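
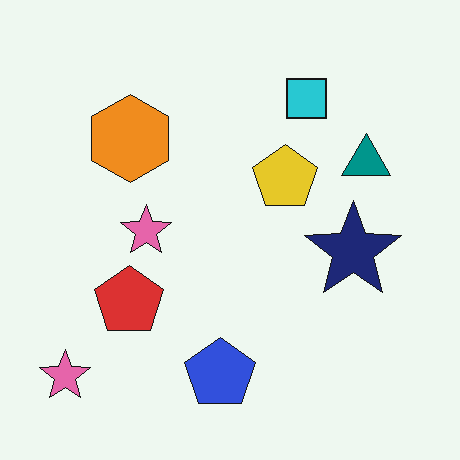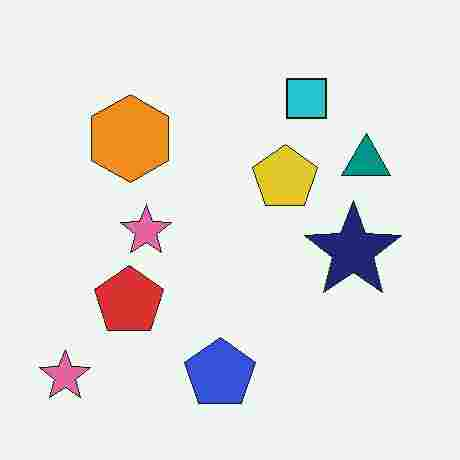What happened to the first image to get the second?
It was heavily JPEG-compressed with obvious blocking artifacts.

Blocky 8×8 compression artifacts appear around shape edges and the flat background shows ringing — characteristic JPEG degradation.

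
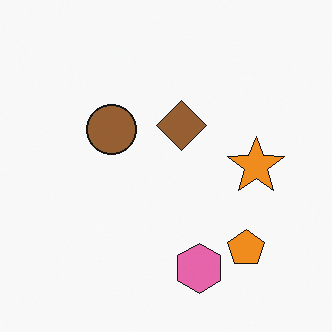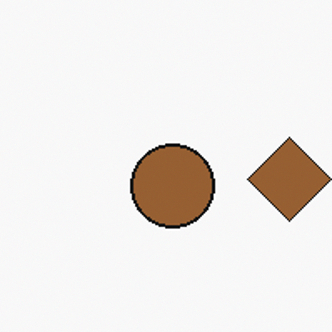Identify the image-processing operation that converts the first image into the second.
The transformation is: cropped tightly and scaled back up.

The visible shapes are larger and the field of view is narrower; shapes near the original edges may be partly or wholly outside the frame — a crop-and-rescale.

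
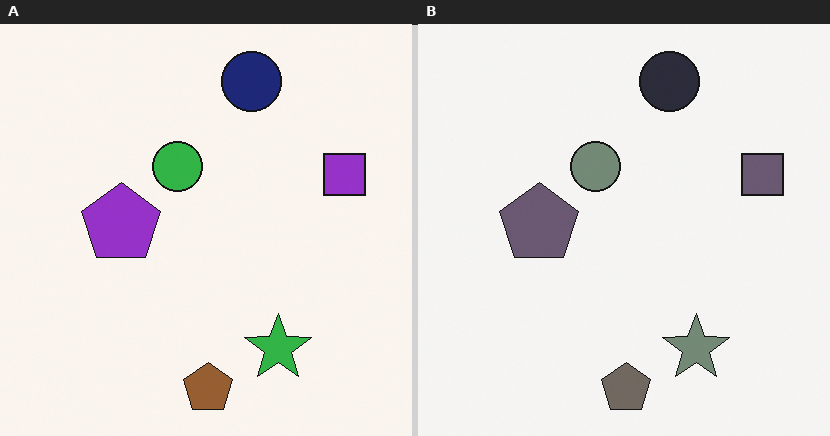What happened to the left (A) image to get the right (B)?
The image was heavily desaturated.

All colors are more muted and greyish — a global saturation change.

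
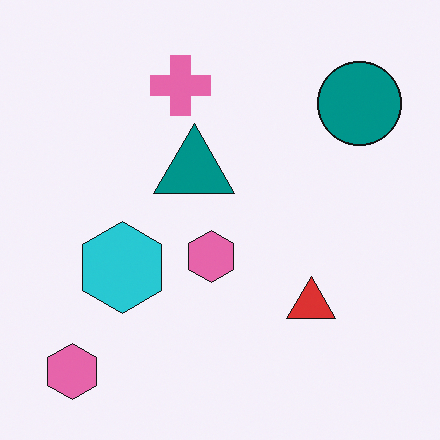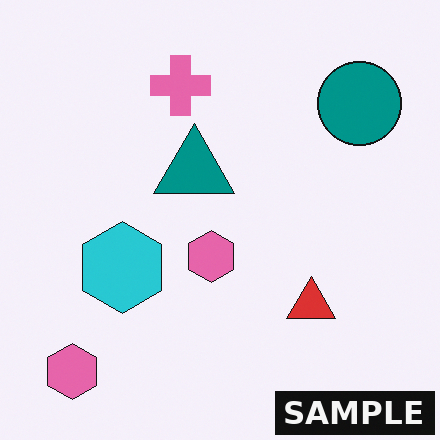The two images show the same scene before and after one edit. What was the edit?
Watermarked with the text "SAMPLE" in the lower-right corner.

A dark label reading "SAMPLE" appears in the lower-right corner.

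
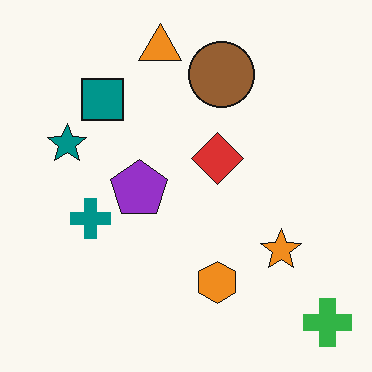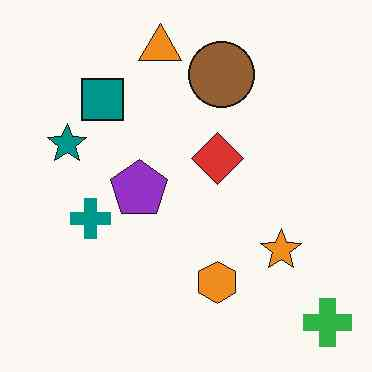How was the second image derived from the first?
The image was JPEG-compressed with visible artifacts.

Blocky 8×8 compression artifacts appear around shape edges and the flat background shows ringing — characteristic JPEG degradation.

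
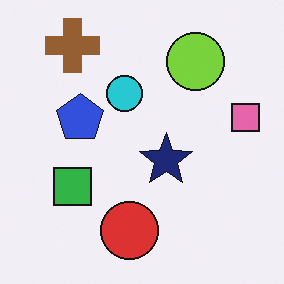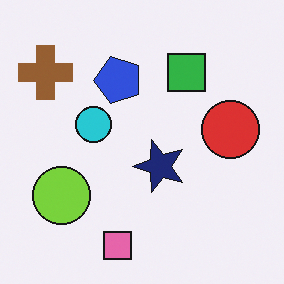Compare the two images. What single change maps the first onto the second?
Transposed (reflected across the top-left ↔ bottom-right diagonal).

Shapes have swapped their row and column positions — what was in the top-right is now in the bottom-left — a diagonal reflection.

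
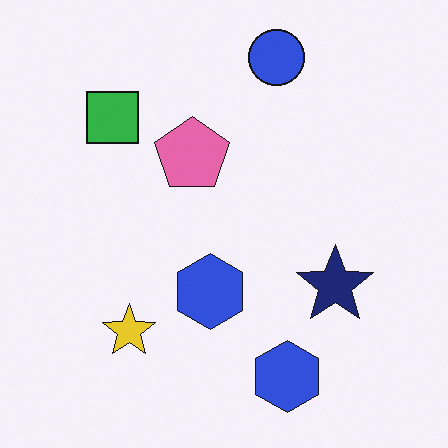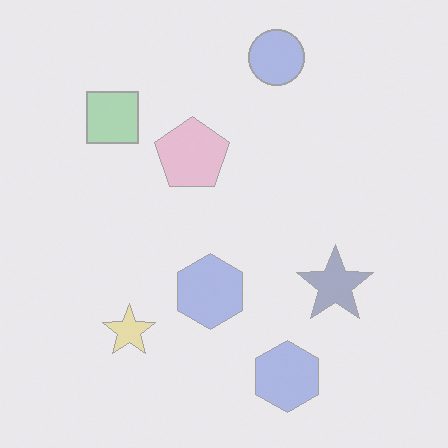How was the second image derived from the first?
The second image is the first given much lower contrast.

Tones are pushed toward mid-grey across the whole image — a global contrast change.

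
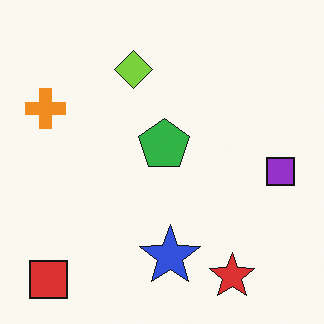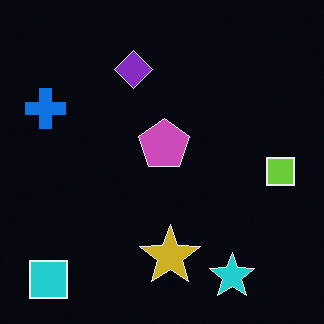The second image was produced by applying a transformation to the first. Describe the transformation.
This is the original image color-inverted (negative).

The light background has become dark and every shape's color is its complement — a photographic negative.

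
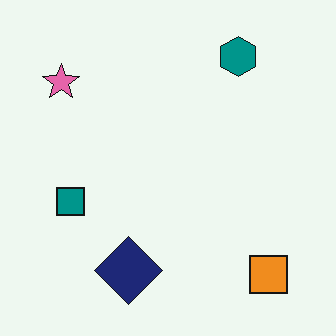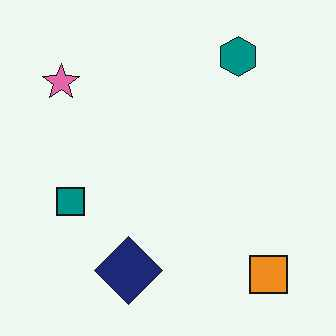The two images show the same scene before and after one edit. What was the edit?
The image was JPEG-compressed with visible artifacts.

Blocky 8×8 compression artifacts appear around shape edges and the flat background shows ringing — characteristic JPEG degradation.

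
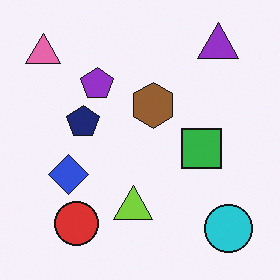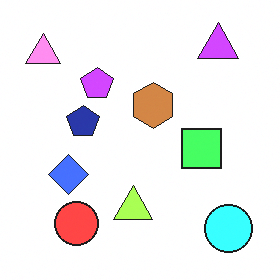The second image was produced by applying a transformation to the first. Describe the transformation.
This is the original image substantially brightened.

Every pixel — background and shapes alike — is uniformly brightened.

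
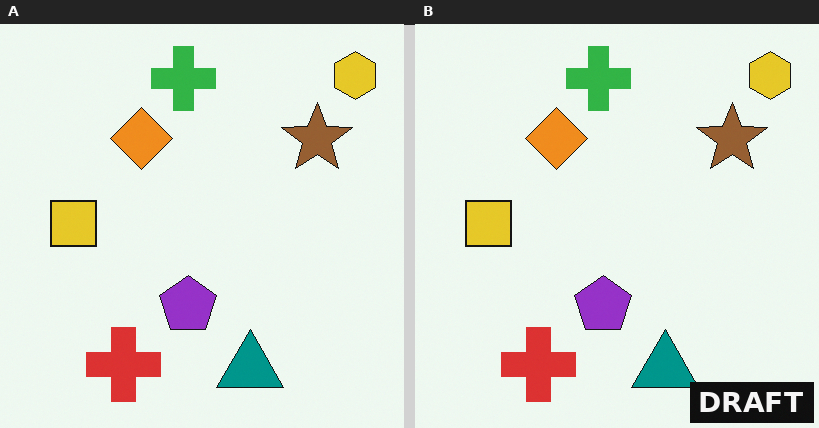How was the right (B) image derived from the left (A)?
The transformation is: watermarked with the text "DRAFT" in the lower-right corner.

A dark label reading "DRAFT" appears in the lower-right corner.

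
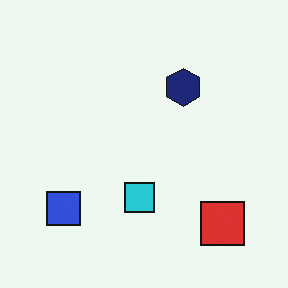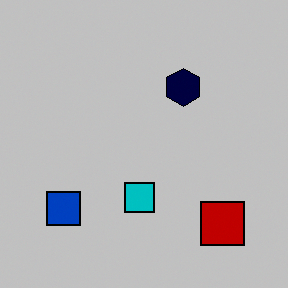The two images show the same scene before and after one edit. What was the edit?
Heavily posterized to just a handful of flat colors.

Each flat color has snapped to a coarser quantized level — most visibly, the near-white background has dropped to a flat grey.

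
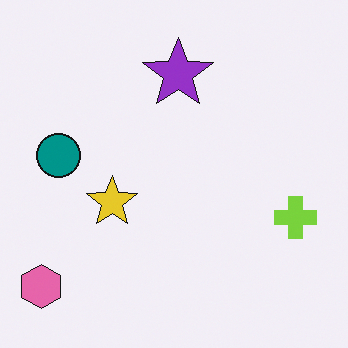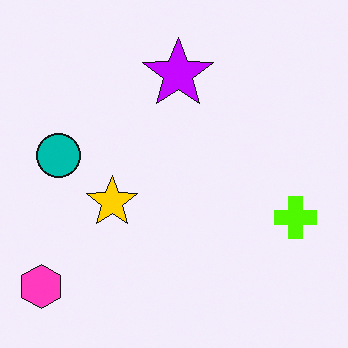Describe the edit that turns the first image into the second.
It was made much more vivid (saturation change).

All colors are more vivid — a global saturation change.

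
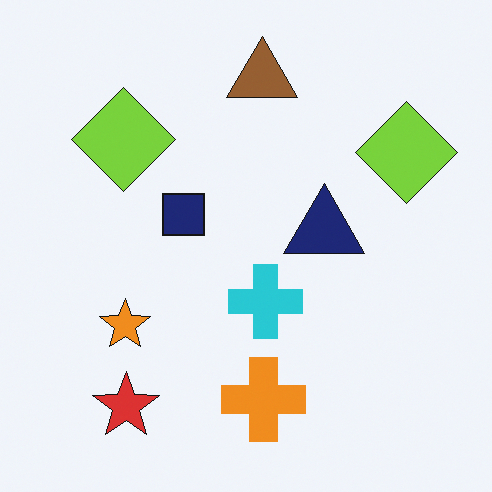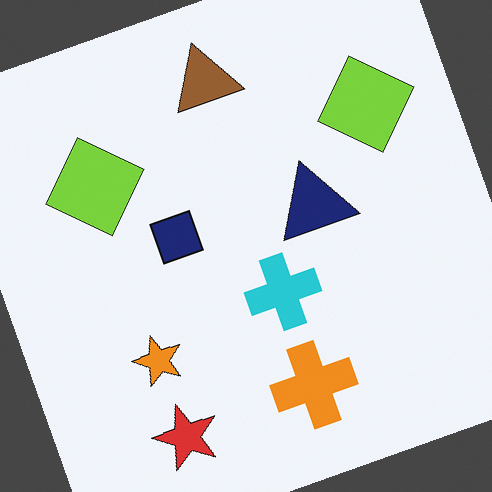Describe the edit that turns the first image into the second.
This is the original image rotated counter-clockwise by a clearly visible amount.

Every shape is tilted by the same angle and the image corners show triangular fill wedges — a whole-image rotation by a non-right angle.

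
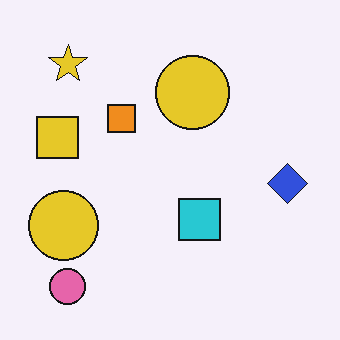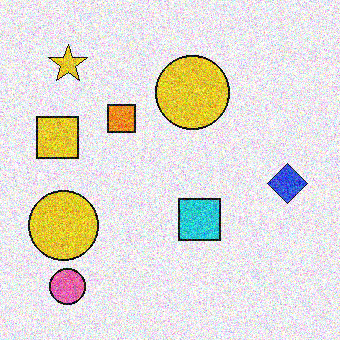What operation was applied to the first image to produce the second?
Degraded with heavy additive noise.

Random speckle covers the whole image, including the flat background.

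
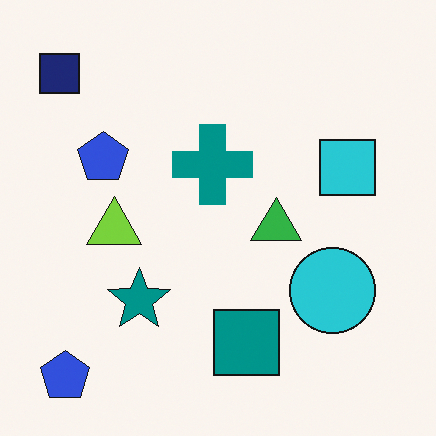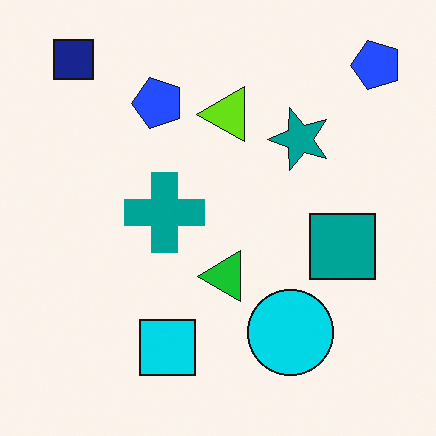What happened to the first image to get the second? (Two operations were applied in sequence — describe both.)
This is the original image transposed (reflected across the top-left ↔ bottom-right diagonal), then slightly oversaturated.

Shapes have swapped their row and column positions — what was in the top-right is now in the bottom-left — a diagonal reflection. All colors are more vivid — a global saturation change.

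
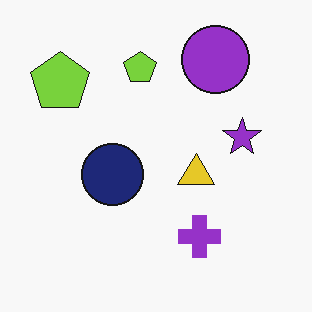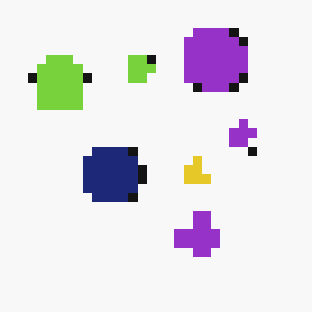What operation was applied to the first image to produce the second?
This is the original image coarsely pixelated.

Shapes are reduced to large square blocks; fine edges and outlines are lost — a downscale-then-upscale (mosaic) effect.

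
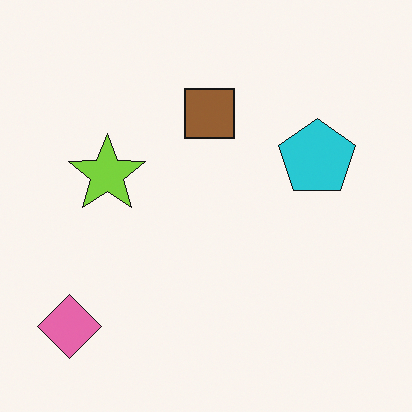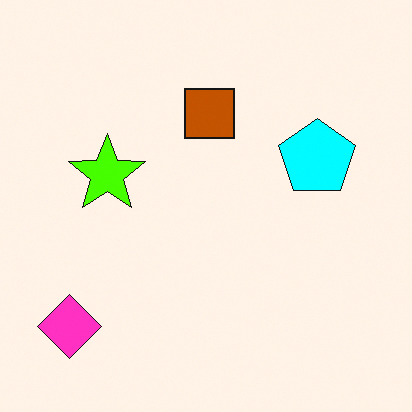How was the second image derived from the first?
Heavily oversaturated.

All colors are more vivid — a global saturation change.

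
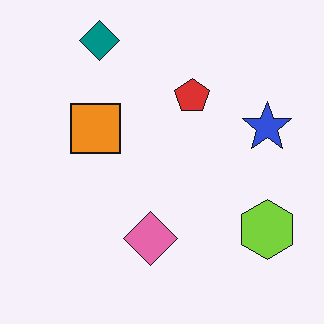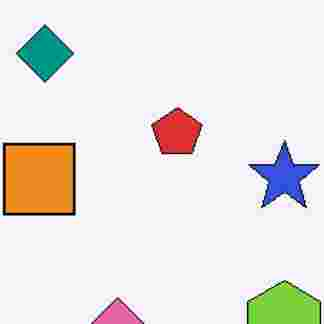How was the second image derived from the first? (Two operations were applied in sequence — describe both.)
The transformation is: cropped to a modestly smaller region and rescaled, then heavily JPEG-compressed with obvious blocking artifacts.

The visible shapes are larger and the field of view is narrower; shapes near the original edges may be partly or wholly outside the frame — a crop-and-rescale. Blocky 8×8 compression artifacts appear around shape edges and the flat background shows ringing — characteristic JPEG degradation.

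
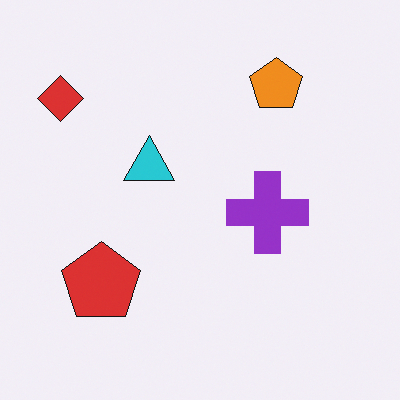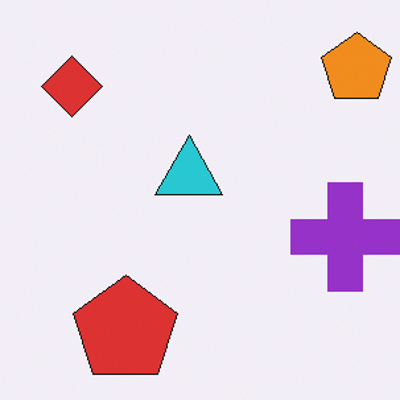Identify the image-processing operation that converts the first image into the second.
This is the original image cropped slightly and scaled back up.

The visible shapes are larger and the field of view is narrower; shapes near the original edges may be partly or wholly outside the frame — a crop-and-rescale.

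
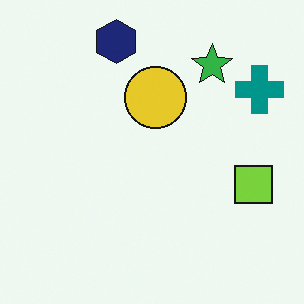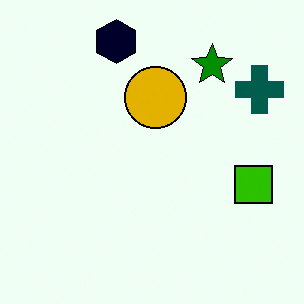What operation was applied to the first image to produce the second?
The image was boosted in contrast.

Tones are pushed away from mid-grey across the whole image — a global contrast change.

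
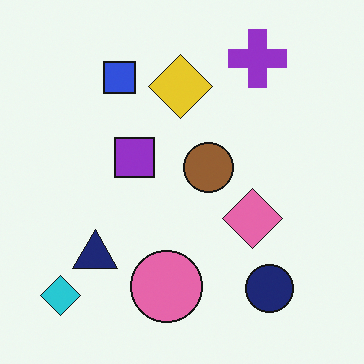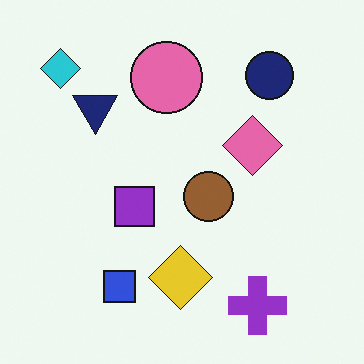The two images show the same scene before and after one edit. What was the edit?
This is the original image flipped vertically (top ↔ bottom).

The purple cross is in the top-right of the first image and the bottom-right of the second — shapes on opposite sides of the horizontal midline have swapped in a mirror flip.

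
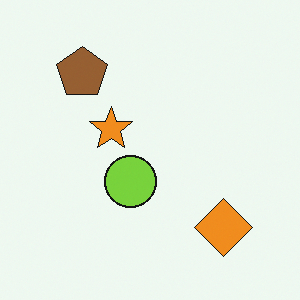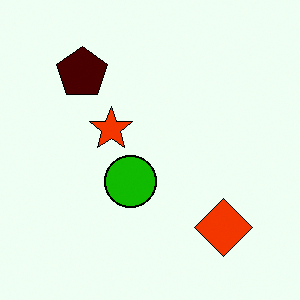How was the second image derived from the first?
The second image is the first given much higher contrast.

Tones are pushed away from mid-grey across the whole image — a global contrast change.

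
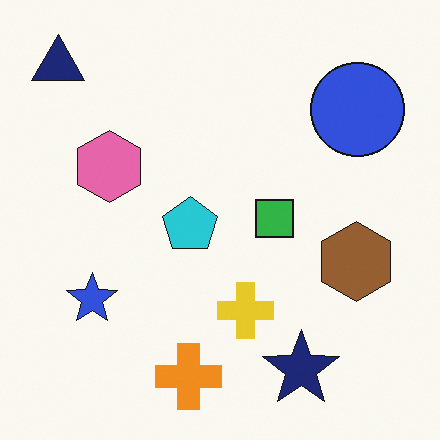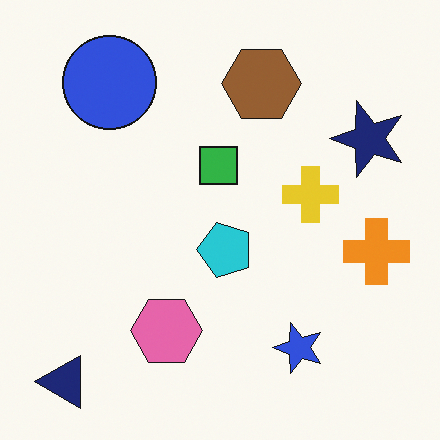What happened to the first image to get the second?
It was rotated 90° counter-clockwise.

The navy triangle sits in the top-left of the first image and the bottom-left of the second — consistent with a whole-image 90° counter-clockwise rotation.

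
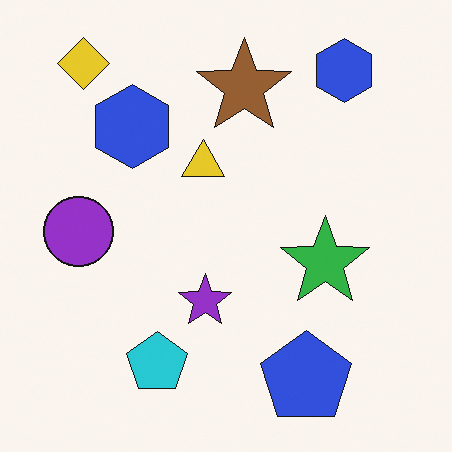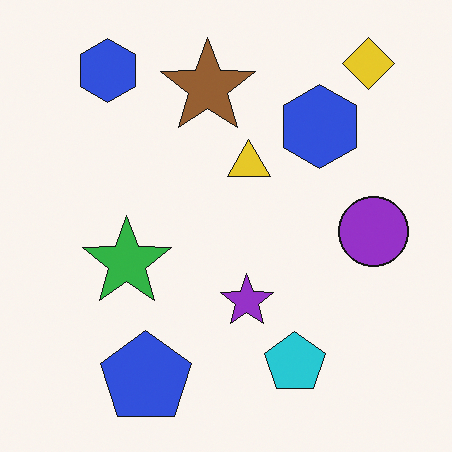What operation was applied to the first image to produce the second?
The image was flipped horizontally (left ↔ right).

The purple circle is in the left of the first image and the right of the second — shapes on opposite sides of the vertical midline have swapped in a mirror flip.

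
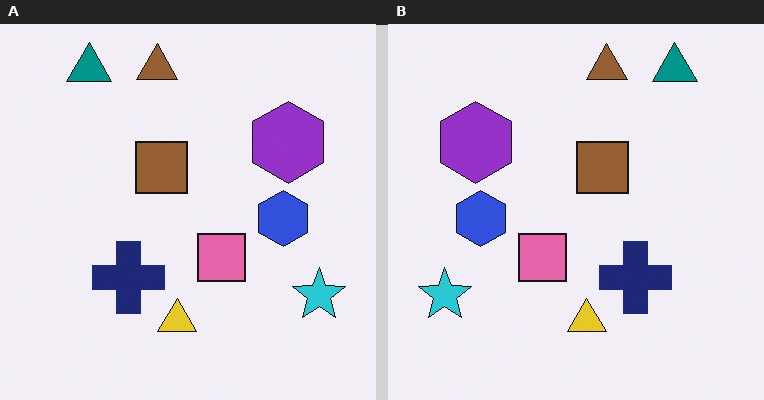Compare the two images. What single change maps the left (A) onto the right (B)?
The transformation is: flipped horizontally (left ↔ right).

The cyan star is in the bottom-right of the left (A) image and the bottom-left of the right (B) — shapes on opposite sides of the vertical midline have swapped in a mirror flip.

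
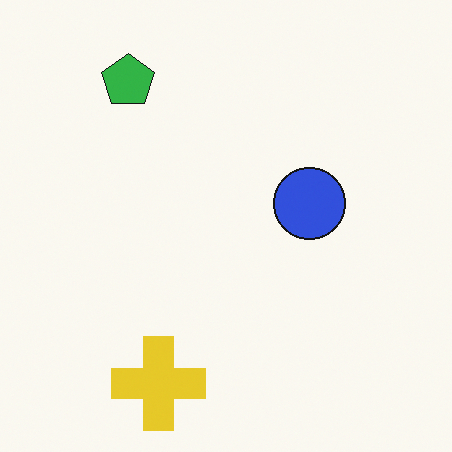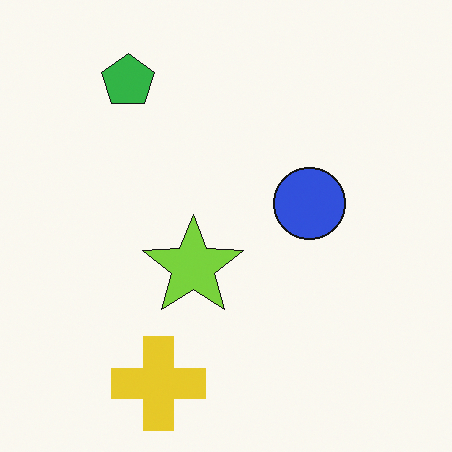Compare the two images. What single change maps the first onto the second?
This is the original image overlaid with an additional lime star.

A lime star appears in the second image that is absent from the first.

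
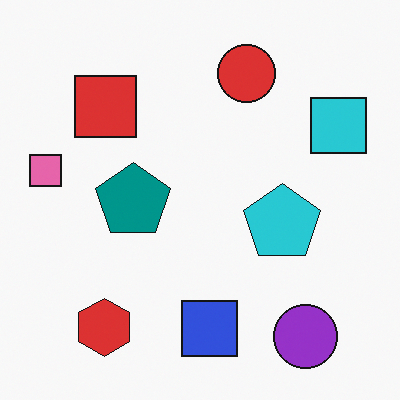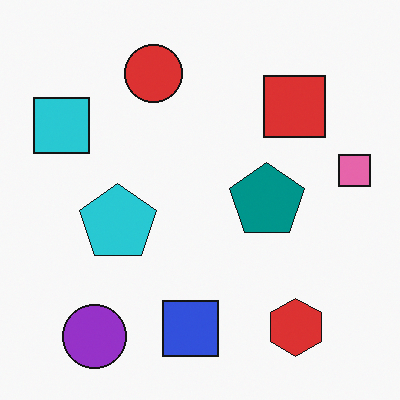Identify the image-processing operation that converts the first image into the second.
The second image is the first flipped horizontally (left ↔ right).

The pink square is in the left of the first image and the right of the second — shapes on opposite sides of the vertical midline have swapped in a mirror flip.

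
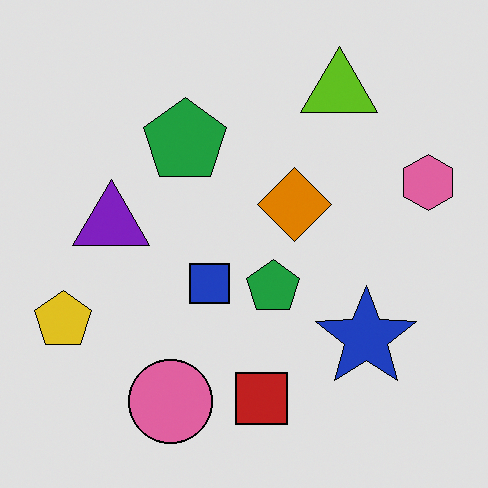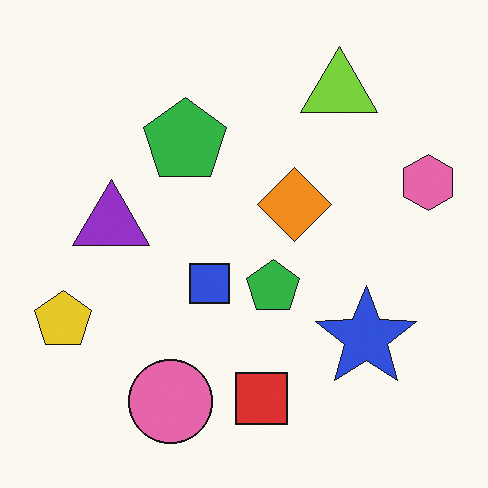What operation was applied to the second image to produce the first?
It was posterized to a reduced palette.

Each flat color has snapped to a coarser quantized level — most visibly, the near-white background has dropped to a flat grey.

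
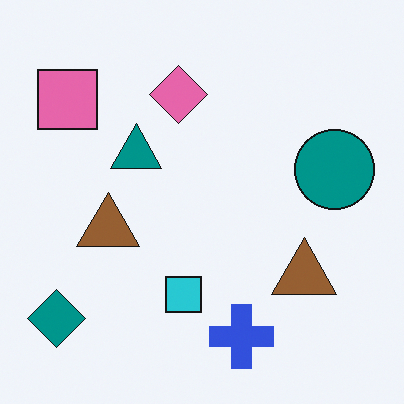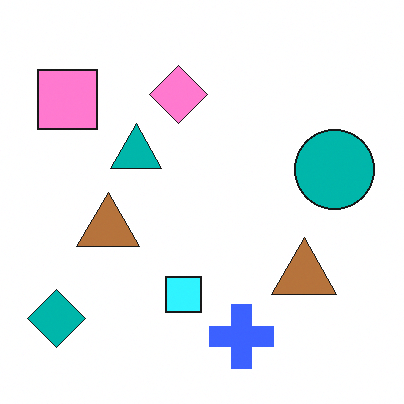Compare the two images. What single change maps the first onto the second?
The transformation is: slightly brightened.

Every pixel — background and shapes alike — is uniformly brightened.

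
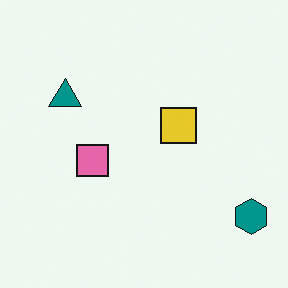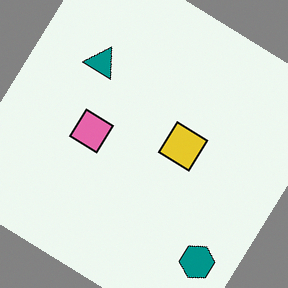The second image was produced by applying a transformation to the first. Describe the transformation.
The transformation is: rotated clockwise by a large amount — several tens of degrees.

Every shape is tilted by the same angle and the image corners show triangular fill wedges — a whole-image rotation by a non-right angle.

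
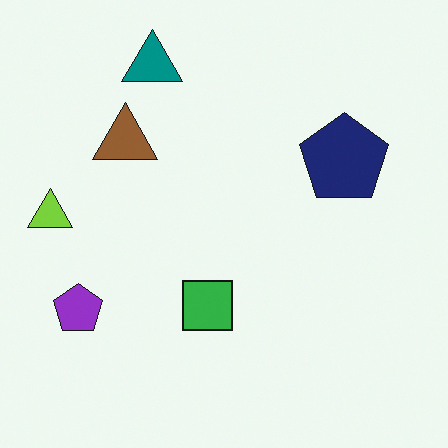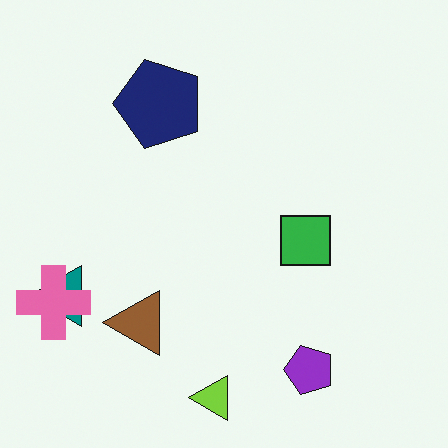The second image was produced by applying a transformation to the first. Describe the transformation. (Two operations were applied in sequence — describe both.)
It was rotated 90° counter-clockwise, then overlaid with an additional pink cross.

The teal triangle sits in the top of the first image and the left of the second — consistent with a whole-image 90° counter-clockwise rotation. A pink cross appears in the second image that is absent from the first.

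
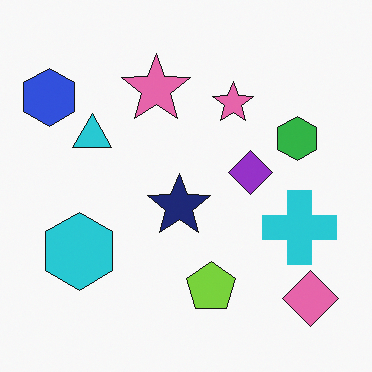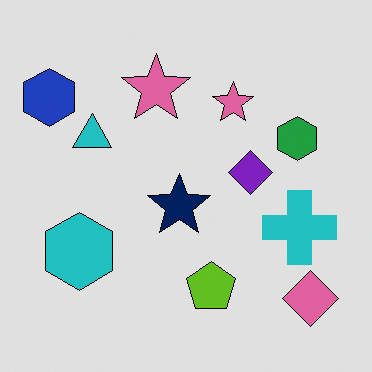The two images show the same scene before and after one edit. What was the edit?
The transformation is: moderately posterized.

Each flat color has snapped to a coarser quantized level — most visibly, the near-white background has dropped to a flat grey.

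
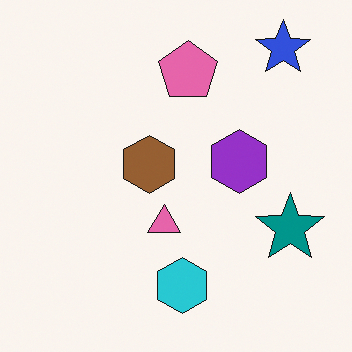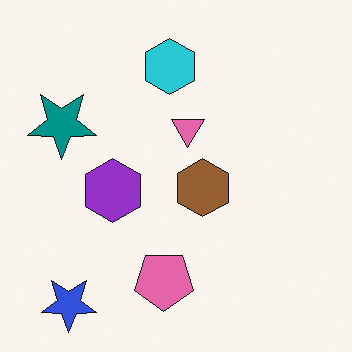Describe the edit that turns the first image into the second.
The image was rotated 180°.

The blue star sits in the top-right of the first image and the bottom-left of the second — consistent with a whole-image 180° rotation.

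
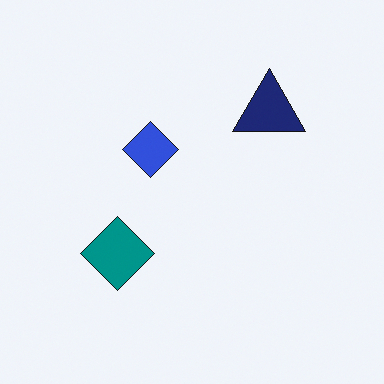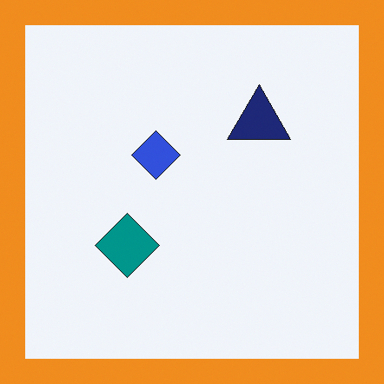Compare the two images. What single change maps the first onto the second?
The second image is the first framed with a orange border.

A solid orange frame runs around the edge of the second image, with the content slightly shrunk inside it.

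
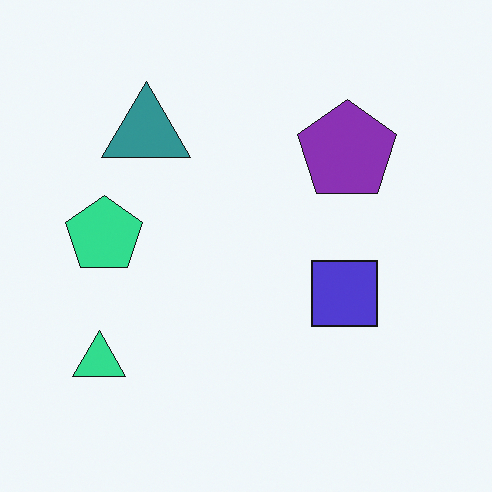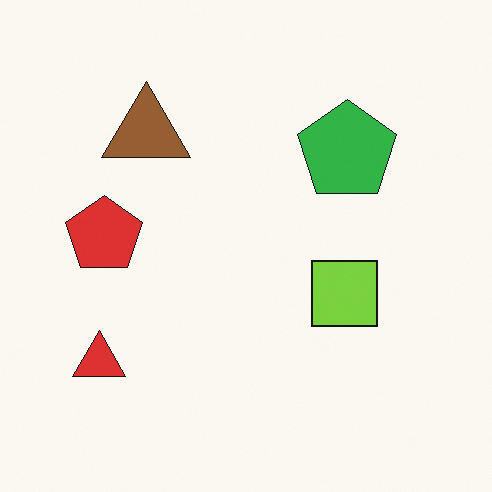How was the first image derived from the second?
The transformation is: hue-shifted by a moderate amount.

Every shape's color has rotated by the same amount around the hue wheel — a uniform hue shift.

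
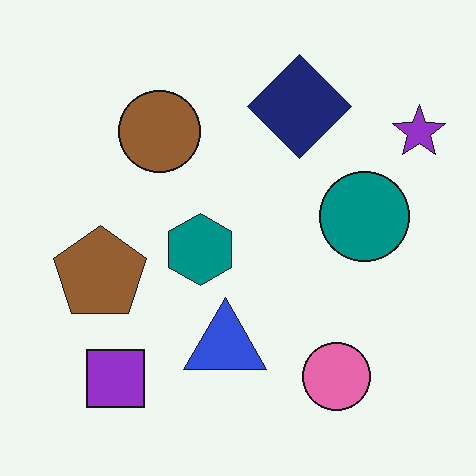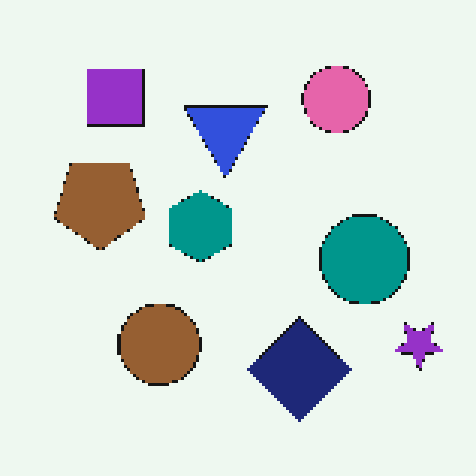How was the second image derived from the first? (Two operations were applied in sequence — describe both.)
The second image is the first flipped vertically (top ↔ bottom), then lightly pixelated (a mild mosaic effect).

The purple square is in the bottom-left of the first image and the top-left of the second — shapes on opposite sides of the horizontal midline have swapped in a mirror flip. Shapes are reduced to large square blocks; fine edges and outlines are lost — a downscale-then-upscale (mosaic) effect.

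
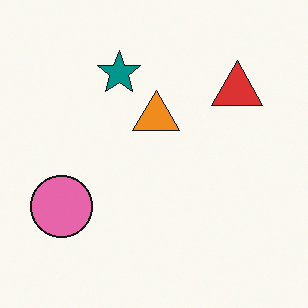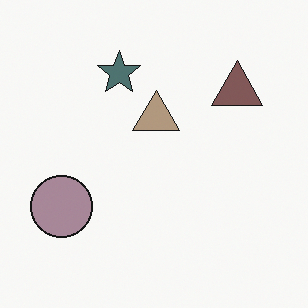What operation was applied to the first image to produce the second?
It was made much more muted (saturation change).

All colors are more muted and greyish — a global saturation change.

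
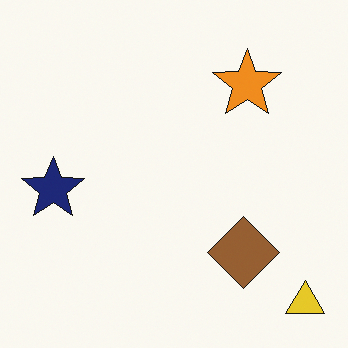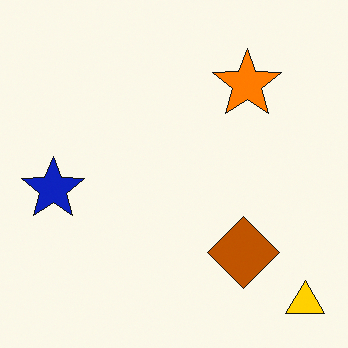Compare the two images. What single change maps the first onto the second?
Made much more vivid (saturation change).

All colors are more vivid — a global saturation change.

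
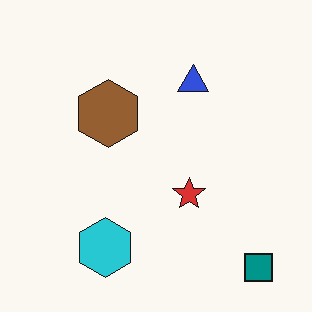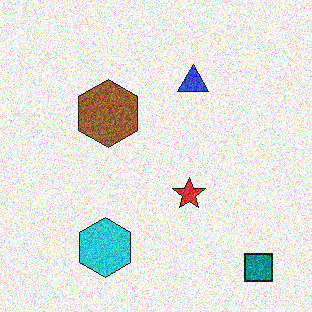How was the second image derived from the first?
The second image is the first degraded with a thick layer of grain.

Random speckle covers the whole image, including the flat background.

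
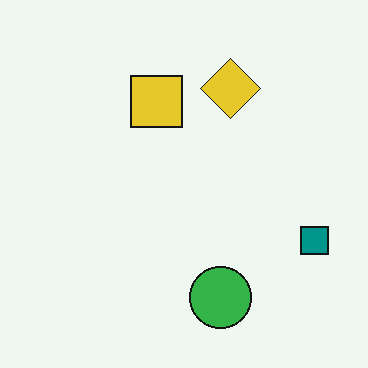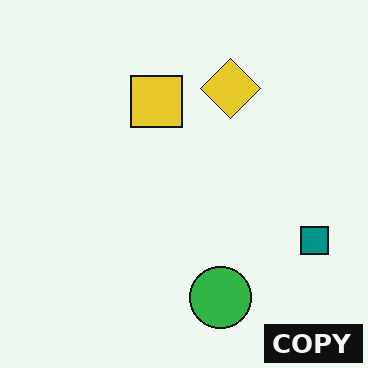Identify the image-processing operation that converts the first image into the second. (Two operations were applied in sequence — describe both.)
Given moderate JPEG compression, then watermarked with the text "COPY" in the lower-right corner.

Blocky 8×8 compression artifacts appear around shape edges and the flat background shows ringing — characteristic JPEG degradation. A dark label reading "COPY" appears in the lower-right corner.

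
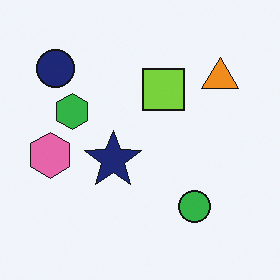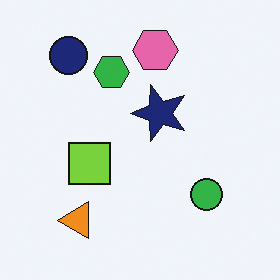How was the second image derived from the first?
Transposed (reflected across the top-left ↔ bottom-right diagonal).

Shapes have swapped their row and column positions — what was in the top-right is now in the bottom-left — a diagonal reflection.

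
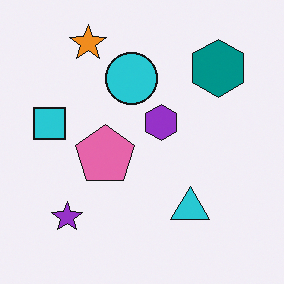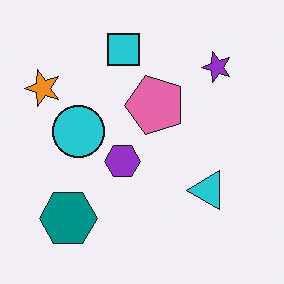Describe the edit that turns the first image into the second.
The transformation is: transposed (reflected across the top-left ↔ bottom-right diagonal).

Shapes have swapped their row and column positions — what was in the top-right is now in the bottom-left — a diagonal reflection.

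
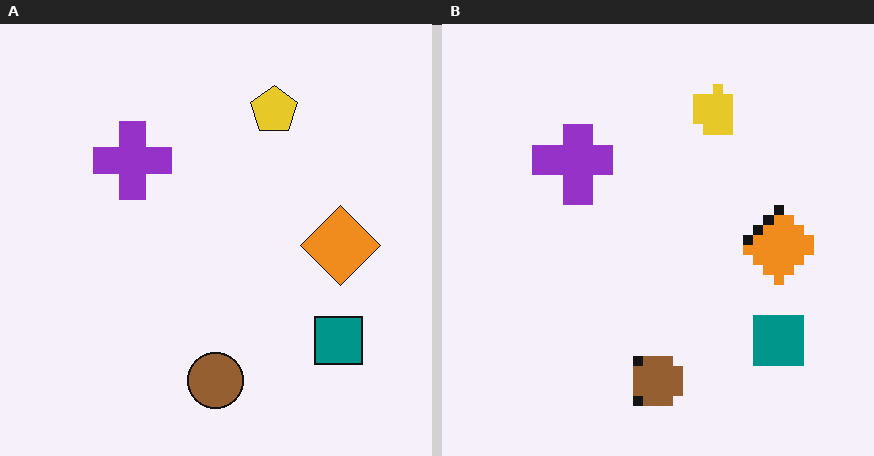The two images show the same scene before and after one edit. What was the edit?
Heavily pixelated into large blocks.

Shapes are reduced to large square blocks; fine edges and outlines are lost — a downscale-then-upscale (mosaic) effect.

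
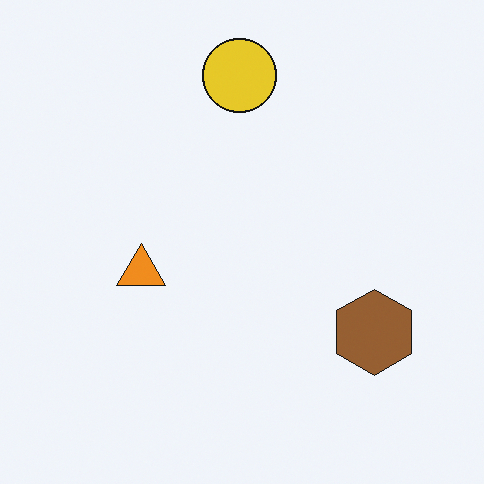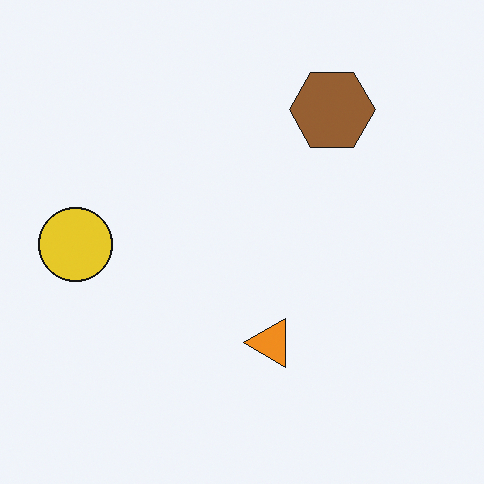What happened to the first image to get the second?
The transformation is: rotated 90° counter-clockwise.

The yellow circle sits in the top of the first image and the left of the second — consistent with a whole-image 90° counter-clockwise rotation.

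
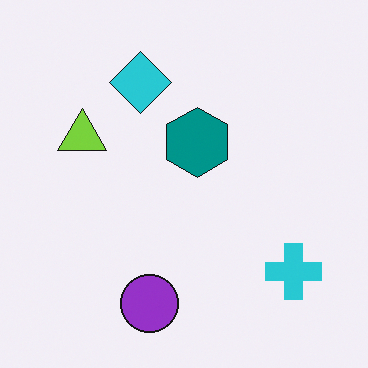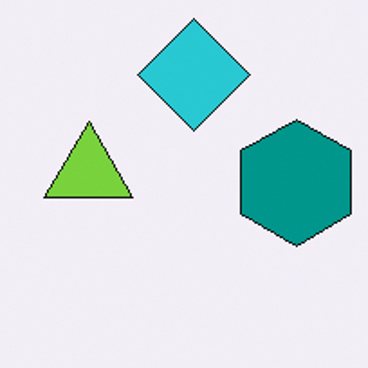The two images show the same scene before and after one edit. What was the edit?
The image was cropped tightly and scaled back up.

The visible shapes are larger and the field of view is narrower; shapes near the original edges may be partly or wholly outside the frame — a crop-and-rescale.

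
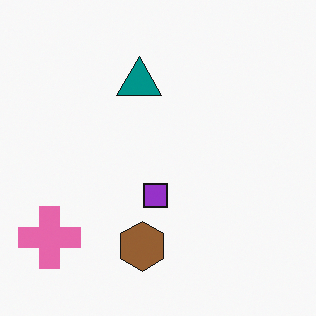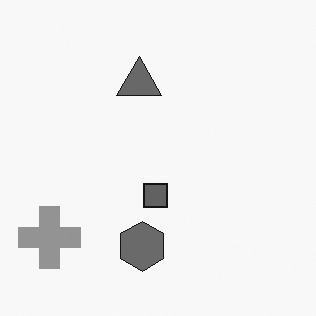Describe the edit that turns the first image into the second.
The image was converted to grayscale.

All color is removed — every shape is now a shade of grey.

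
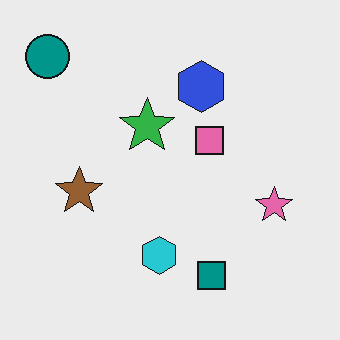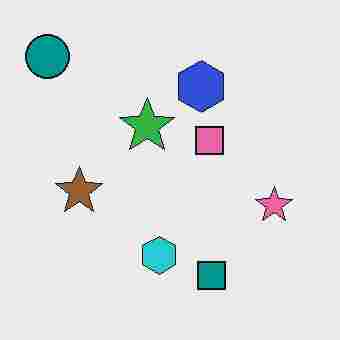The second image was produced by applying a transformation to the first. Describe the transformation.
The transformation is: heavily JPEG-compressed with obvious blocking artifacts.

Blocky 8×8 compression artifacts appear around shape edges and the flat background shows ringing — characteristic JPEG degradation.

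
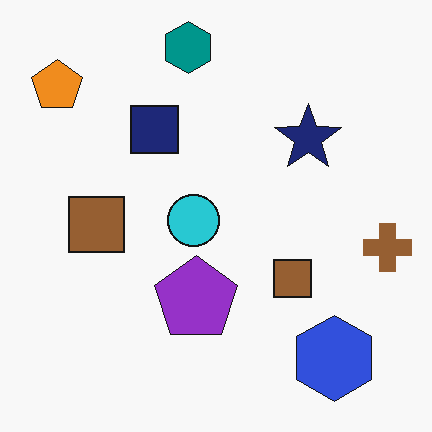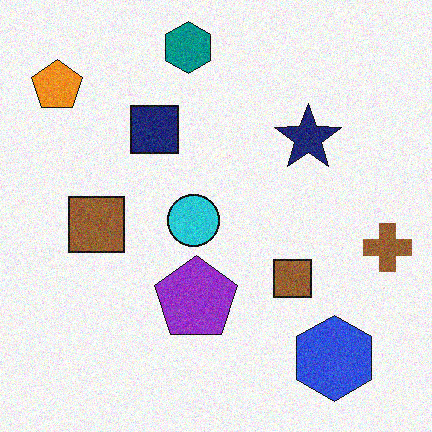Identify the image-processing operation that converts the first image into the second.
The transformation is: degraded with visible gaussian noise.

Random speckle covers the whole image, including the flat background.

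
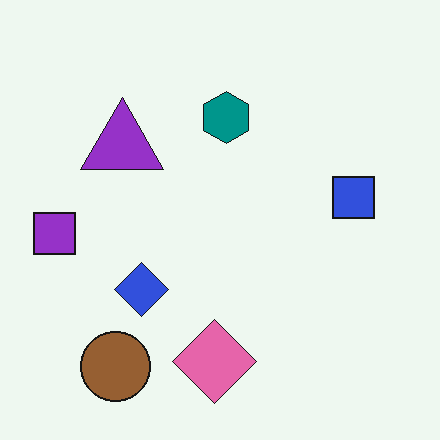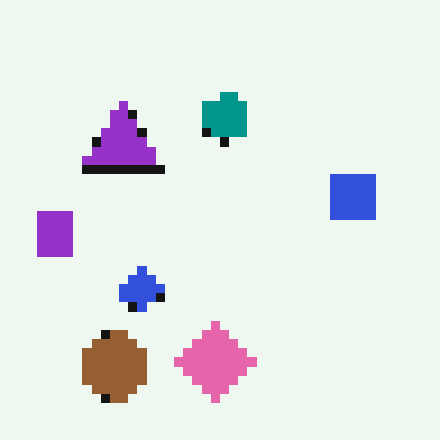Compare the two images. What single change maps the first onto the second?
Coarsely pixelated.

Shapes are reduced to large square blocks; fine edges and outlines are lost — a downscale-then-upscale (mosaic) effect.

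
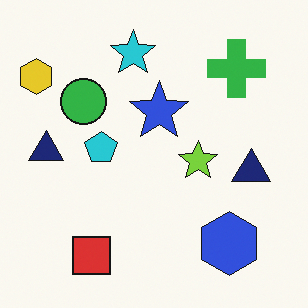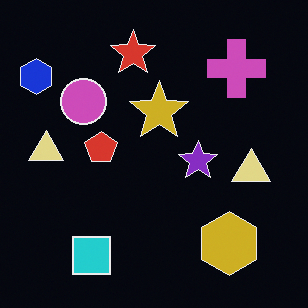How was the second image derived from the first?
The second image is the first color-inverted (negative).

The light background has become dark and every shape's color is its complement — a photographic negative.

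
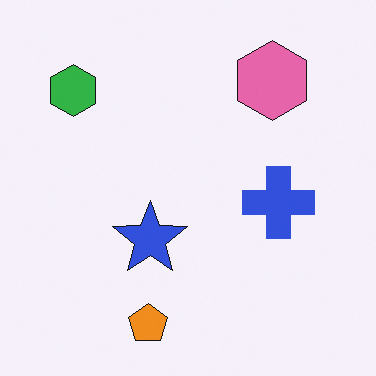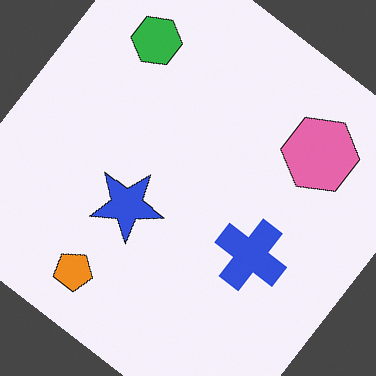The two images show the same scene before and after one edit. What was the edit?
Rotated clockwise by a large amount — several tens of degrees.

Every shape is tilted by the same angle and the image corners show triangular fill wedges — a whole-image rotation by a non-right angle.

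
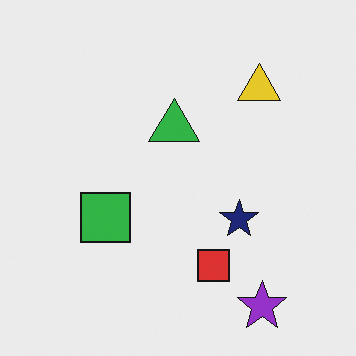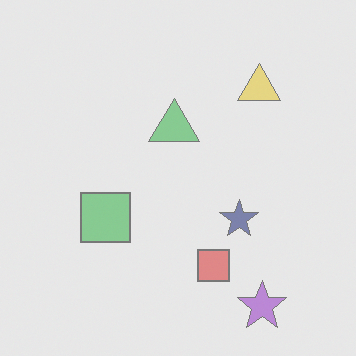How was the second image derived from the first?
Given much lower contrast.

Tones are pushed toward mid-grey across the whole image — a global contrast change.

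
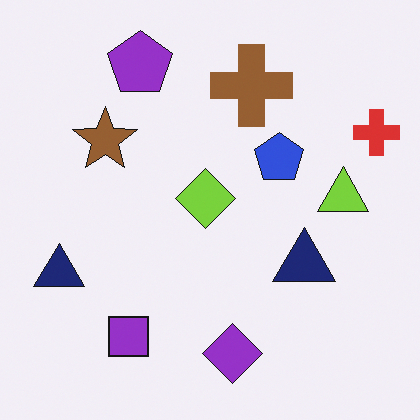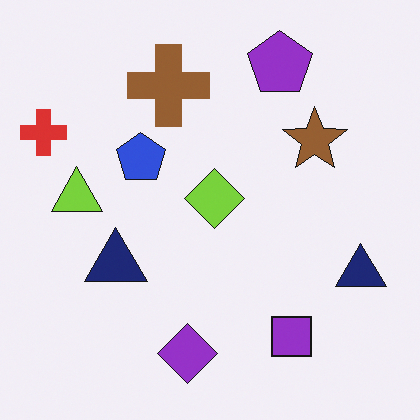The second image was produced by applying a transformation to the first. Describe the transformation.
This is the original image flipped horizontally (left ↔ right).

The red cross is in the top-right of the first image and the top-left of the second — shapes on opposite sides of the vertical midline have swapped in a mirror flip.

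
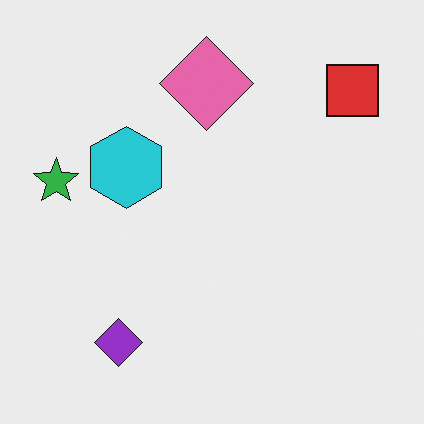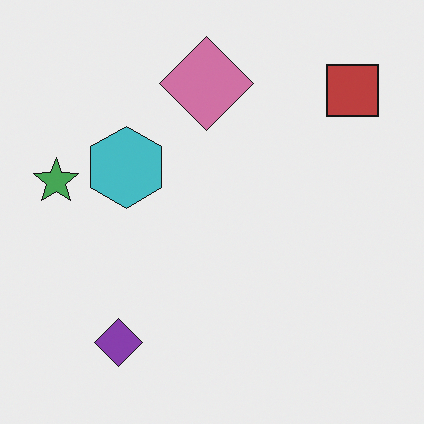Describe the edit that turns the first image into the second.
The second image is the first slightly desaturated.

All colors are more muted and greyish — a global saturation change.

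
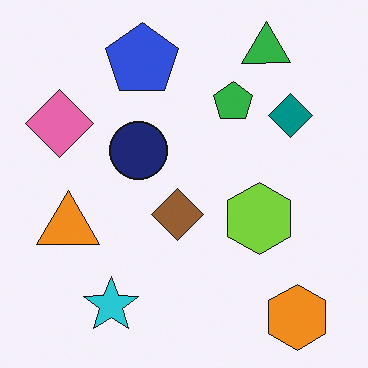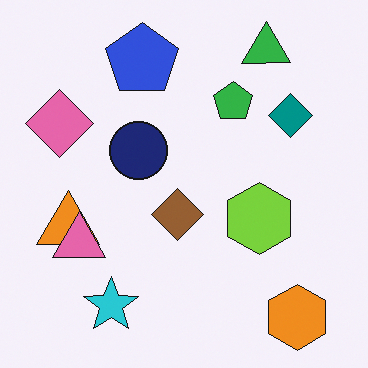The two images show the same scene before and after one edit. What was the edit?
This is the original image overlaid with an additional pink triangle.

A pink triangle appears in the second image that is absent from the first.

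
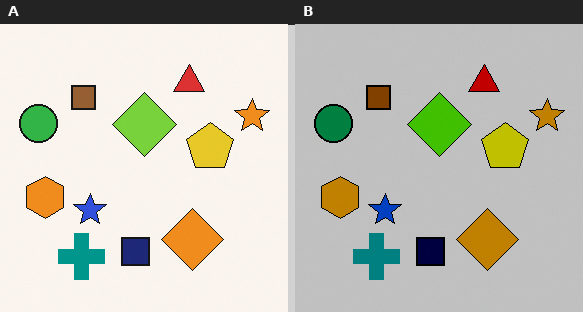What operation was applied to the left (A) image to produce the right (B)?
This is the original image aggressively posterized.

Each flat color has snapped to a coarser quantized level — most visibly, the near-white background has dropped to a flat grey.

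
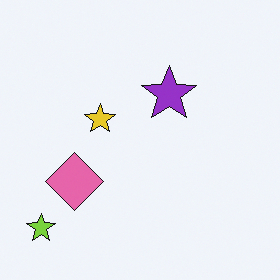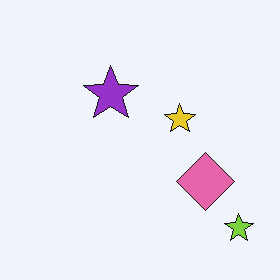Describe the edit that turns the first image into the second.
The second image is the first flipped horizontally (left ↔ right).

The lime star is in the bottom-left of the first image and the bottom-right of the second — shapes on opposite sides of the vertical midline have swapped in a mirror flip.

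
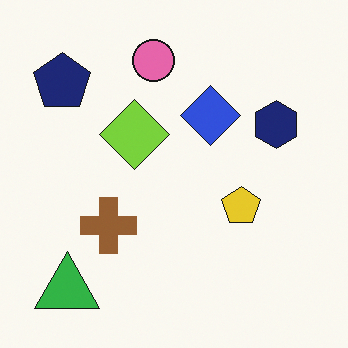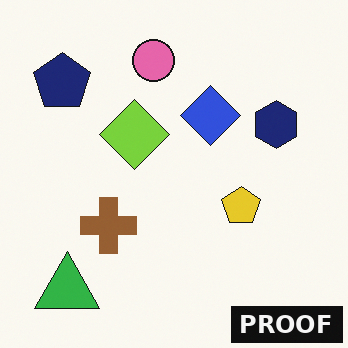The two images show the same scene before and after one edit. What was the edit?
The second image is the first watermarked with the text "PROOF" in the lower-right corner.

A dark label reading "PROOF" appears in the lower-right corner.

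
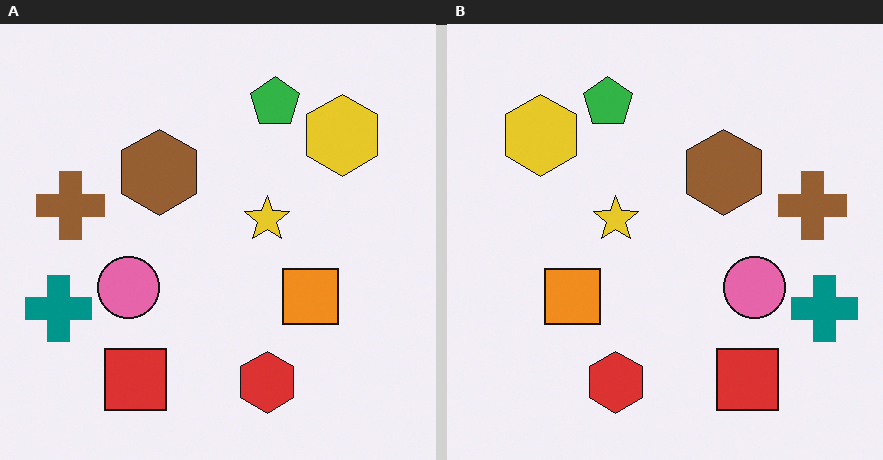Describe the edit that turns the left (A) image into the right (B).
Flipped horizontally (left ↔ right).

The teal cross is in the left of the left (A) image and the right of the right (B) — shapes on opposite sides of the vertical midline have swapped in a mirror flip.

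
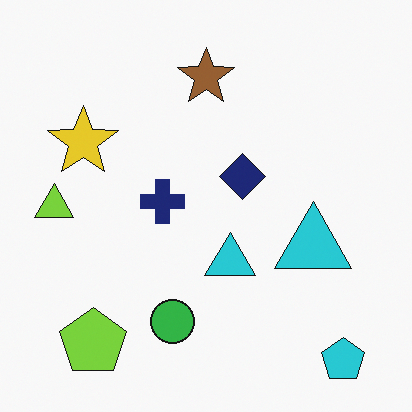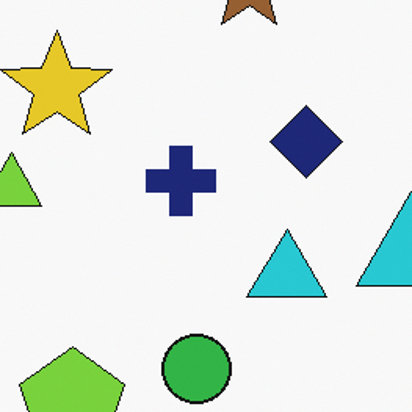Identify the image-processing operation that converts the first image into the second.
Cropped slightly and scaled back up.

The visible shapes are larger and the field of view is narrower; shapes near the original edges may be partly or wholly outside the frame — a crop-and-rescale.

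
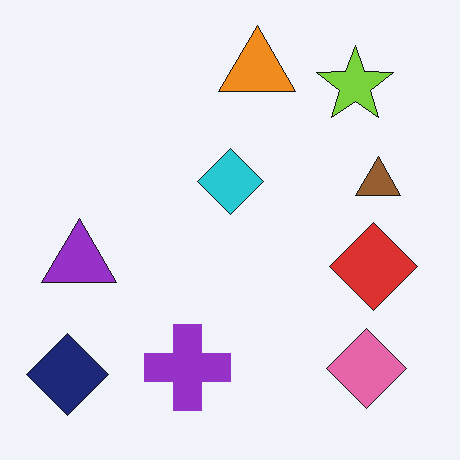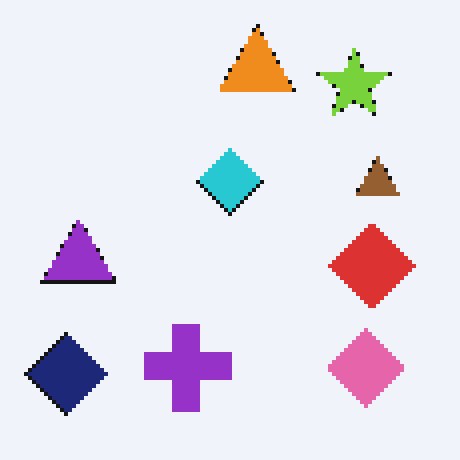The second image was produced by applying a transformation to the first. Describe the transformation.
The transformation is: mildly pixelated.

Shapes are reduced to large square blocks; fine edges and outlines are lost — a downscale-then-upscale (mosaic) effect.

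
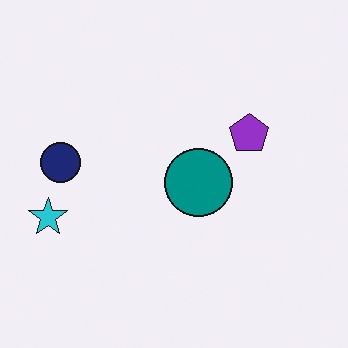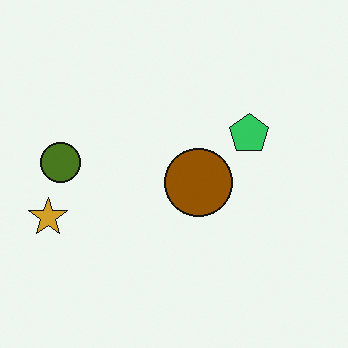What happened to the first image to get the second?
Hue-shifted through roughly half the color wheel.

Every shape's color has rotated by the same amount around the hue wheel — a uniform hue shift.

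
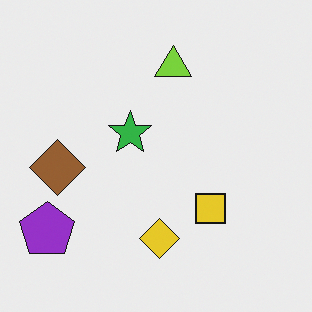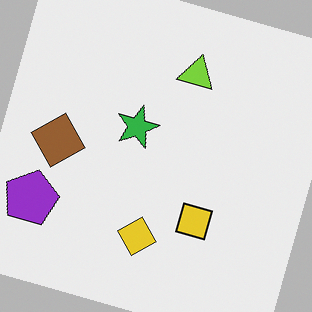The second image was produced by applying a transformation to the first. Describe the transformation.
This is the original image rotated clockwise by a moderate amount.

Every shape is tilted by the same angle and the image corners show triangular fill wedges — a whole-image rotation by a non-right angle.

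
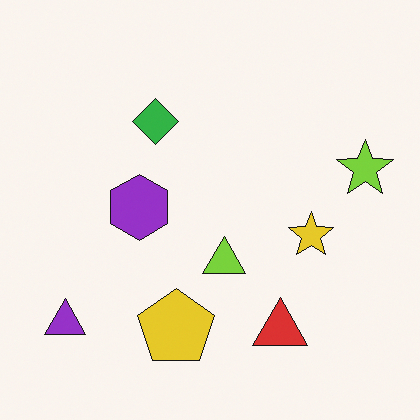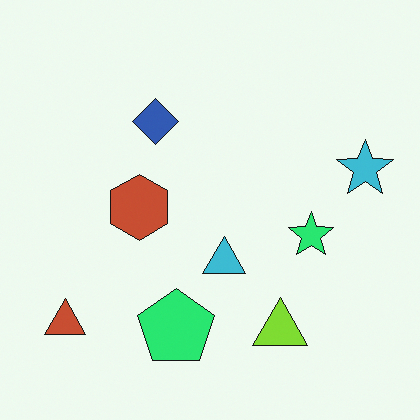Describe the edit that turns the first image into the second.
The transformation is: hue-shifted by a moderate amount.

Every shape's color has rotated by the same amount around the hue wheel — a uniform hue shift.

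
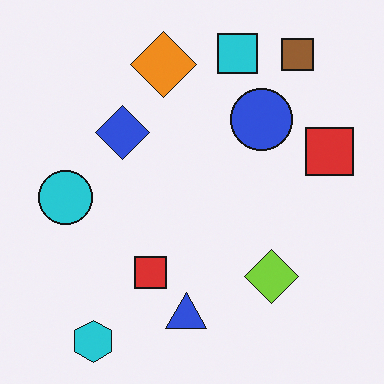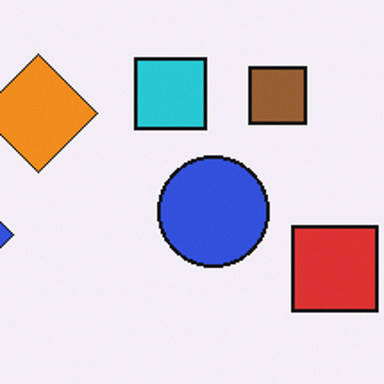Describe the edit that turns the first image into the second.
The second image is the first cropped to a noticeably smaller region and rescaled.

The visible shapes are larger and the field of view is narrower; shapes near the original edges may be partly or wholly outside the frame — a crop-and-rescale.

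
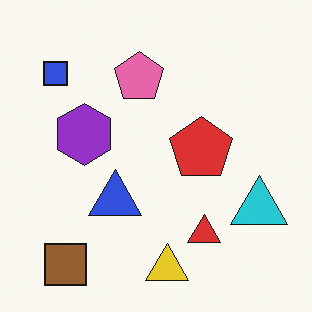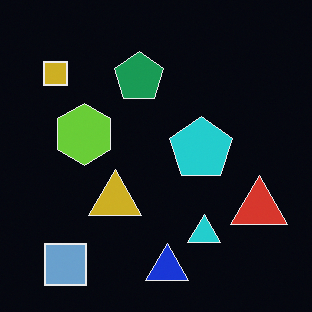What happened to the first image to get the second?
The second image is the first color-inverted (negative).

The light background has become dark and every shape's color is its complement — a photographic negative.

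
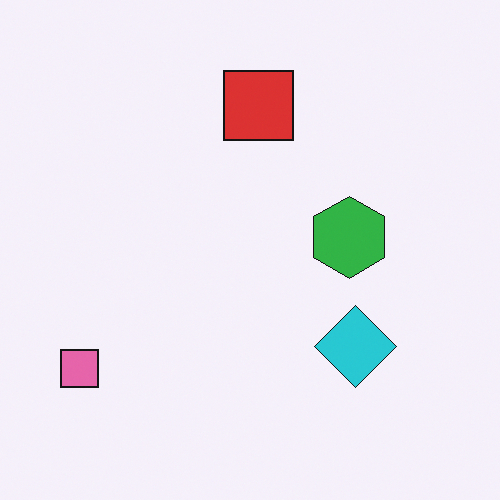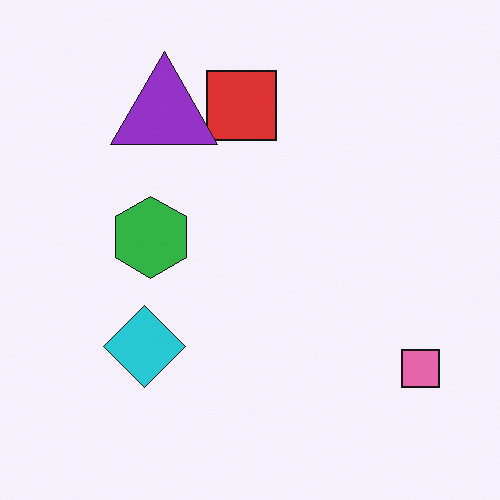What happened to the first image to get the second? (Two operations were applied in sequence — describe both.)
The second image is the first flipped horizontally (left ↔ right), then overlaid with an additional purple triangle.

The pink square is in the bottom-left of the first image and the bottom-right of the second — shapes on opposite sides of the vertical midline have swapped in a mirror flip. A purple triangle appears in the second image that is absent from the first.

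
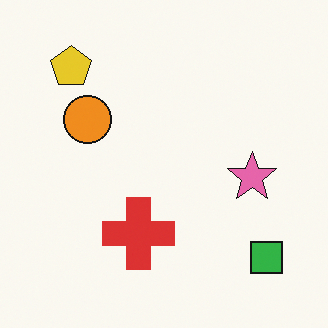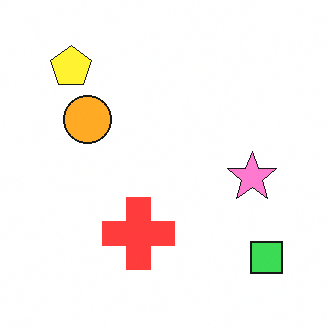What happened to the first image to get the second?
The image was slightly brightened.

Every pixel — background and shapes alike — is uniformly brightened.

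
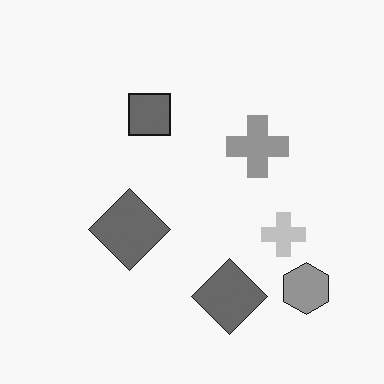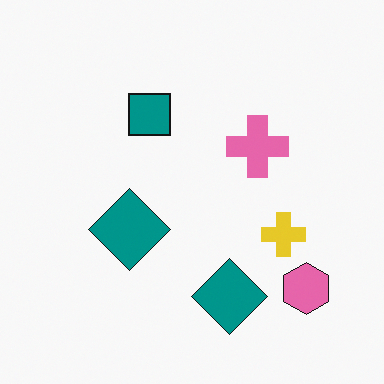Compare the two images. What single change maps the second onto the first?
The first image is the second converted to grayscale.

All color is removed — every shape is now a shade of grey.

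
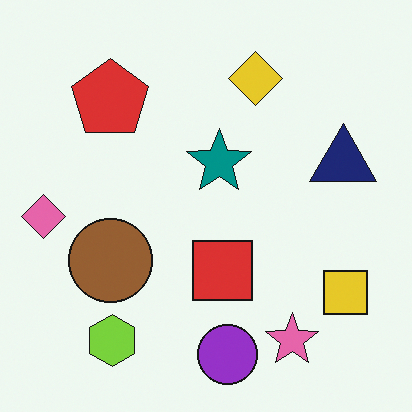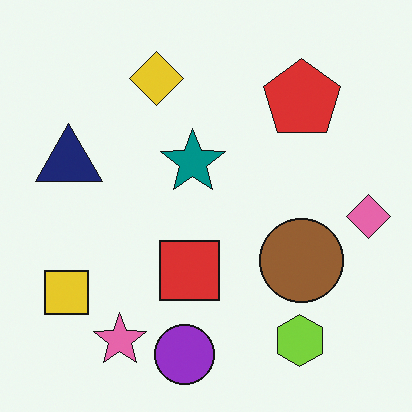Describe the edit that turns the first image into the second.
Flipped horizontally (left ↔ right).

The pink diamond is in the left of the first image and the right of the second — shapes on opposite sides of the vertical midline have swapped in a mirror flip.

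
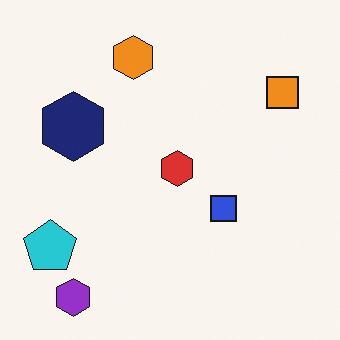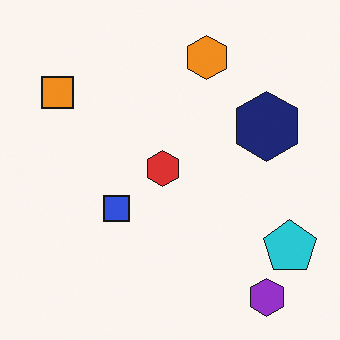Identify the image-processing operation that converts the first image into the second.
The transformation is: flipped horizontally (left ↔ right).

The cyan pentagon is in the bottom-left of the first image and the bottom-right of the second — shapes on opposite sides of the vertical midline have swapped in a mirror flip.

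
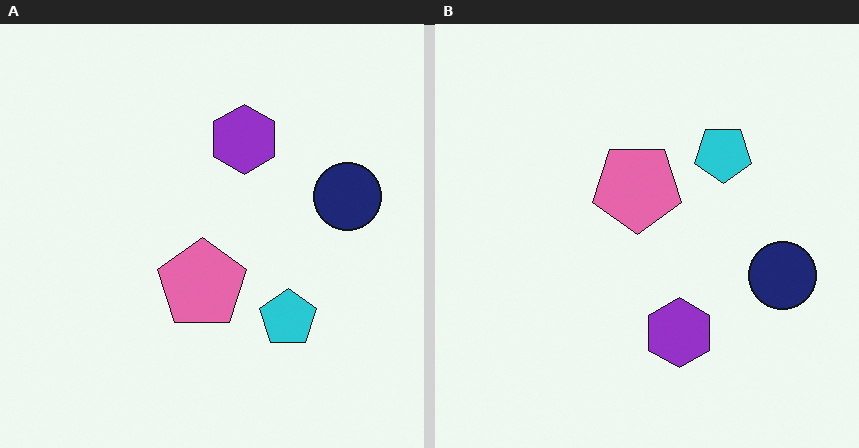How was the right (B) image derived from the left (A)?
Flipped vertically (top ↔ bottom).

The purple hexagon is in the top of the left (A) image and the bottom of the right (B) — shapes on opposite sides of the horizontal midline have swapped in a mirror flip.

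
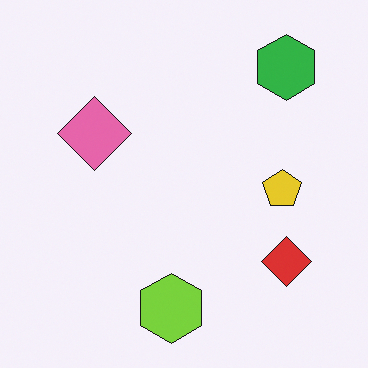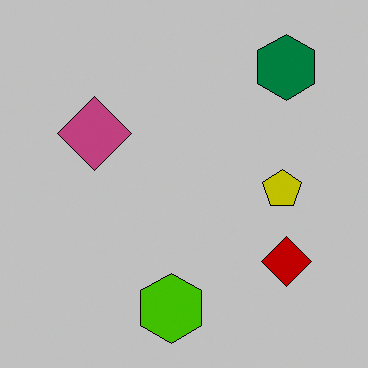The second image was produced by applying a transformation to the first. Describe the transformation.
It was aggressively posterized.

Each flat color has snapped to a coarser quantized level — most visibly, the near-white background has dropped to a flat grey.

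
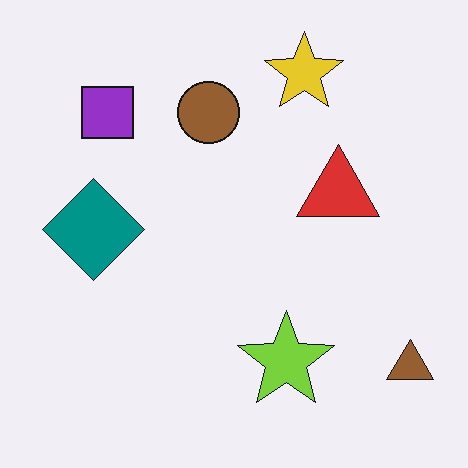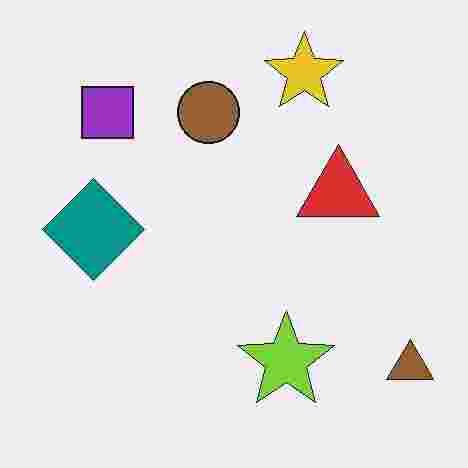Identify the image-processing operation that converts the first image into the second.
The second image is the first degraded with heavy JPEG compression.

Blocky 8×8 compression artifacts appear around shape edges and the flat background shows ringing — characteristic JPEG degradation.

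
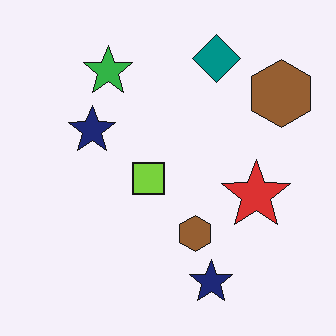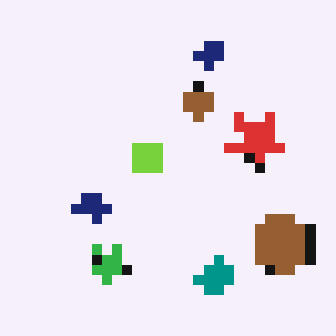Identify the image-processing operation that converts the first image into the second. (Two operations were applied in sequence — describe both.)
The transformation is: flipped vertically (top ↔ bottom), then coarsely pixelated.

The teal diamond is in the top of the first image and the bottom of the second — shapes on opposite sides of the horizontal midline have swapped in a mirror flip. Shapes are reduced to large square blocks; fine edges and outlines are lost — a downscale-then-upscale (mosaic) effect.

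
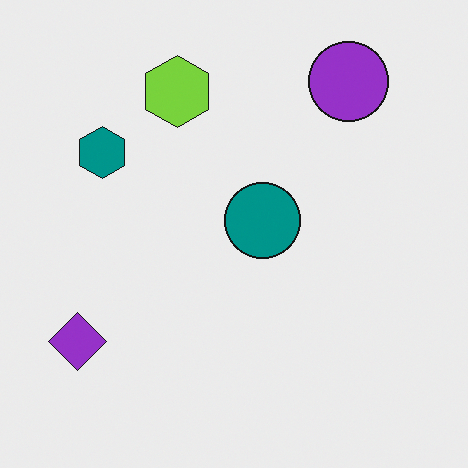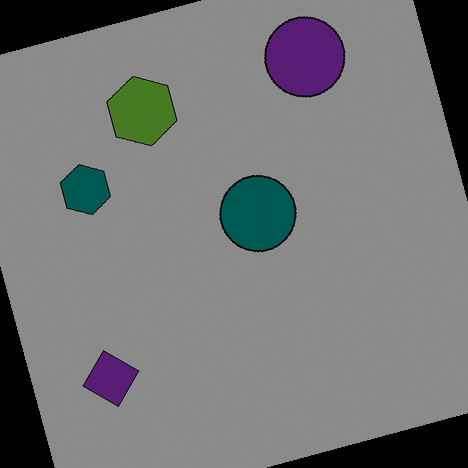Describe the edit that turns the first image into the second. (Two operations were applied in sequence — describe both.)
The transformation is: rotated counter-clockwise by a moderate amount, then darkened a lot.

Every shape is tilted by the same angle and the image corners show triangular fill wedges — a whole-image rotation by a non-right angle. Every pixel — background and shapes alike — is uniformly darkened.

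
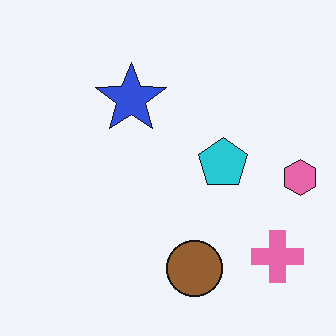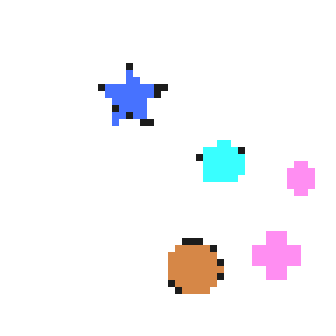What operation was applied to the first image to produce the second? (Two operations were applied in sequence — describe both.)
It was substantially brightened, then pixelated into visible square blocks.

Every pixel — background and shapes alike — is uniformly brightened. Shapes are reduced to large square blocks; fine edges and outlines are lost — a downscale-then-upscale (mosaic) effect.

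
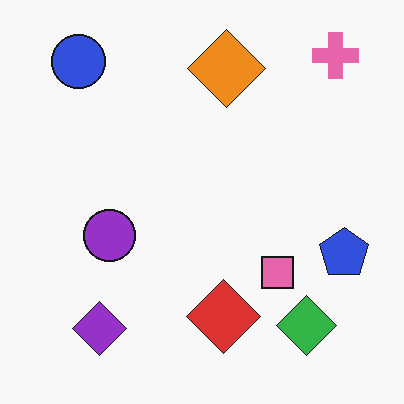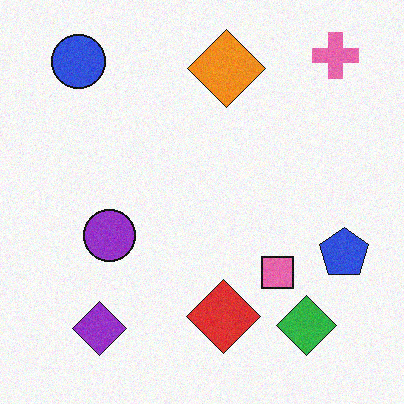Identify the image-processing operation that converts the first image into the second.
The second image is the first degraded with a light layer of grain.

Random speckle covers the whole image, including the flat background.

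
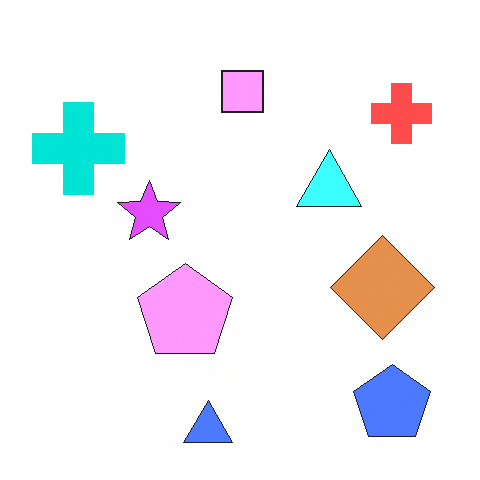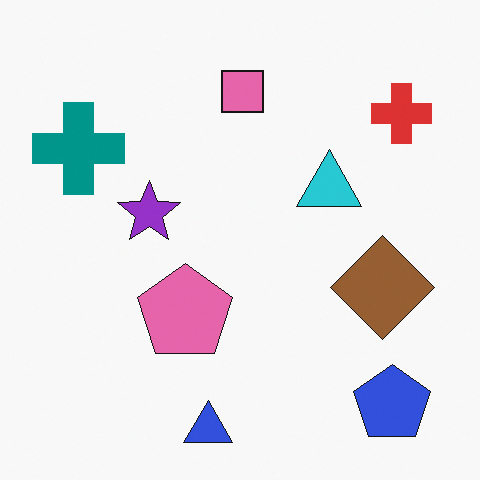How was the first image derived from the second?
The image was brightened a lot.

Every pixel — background and shapes alike — is uniformly brightened.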